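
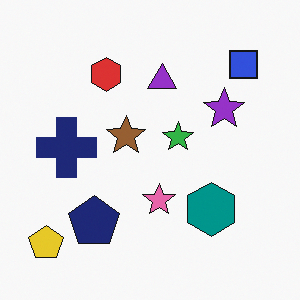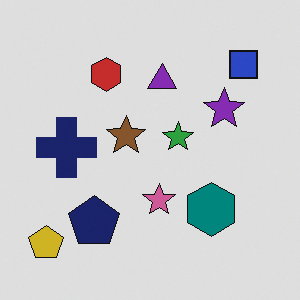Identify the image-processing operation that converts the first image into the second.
It was darkened a little.

Every pixel — background and shapes alike — is uniformly darkened.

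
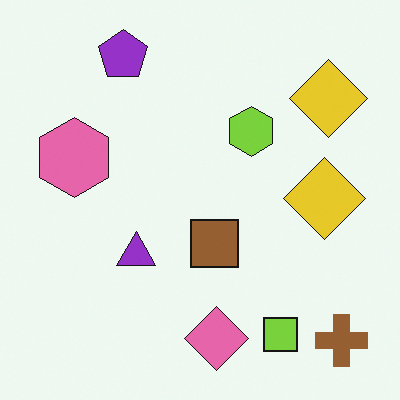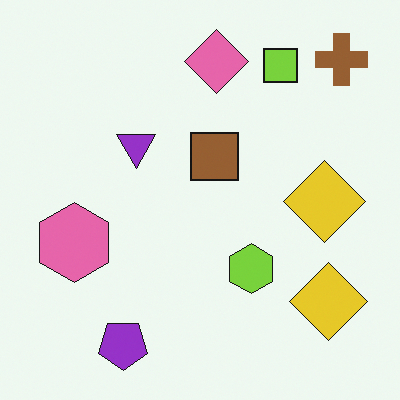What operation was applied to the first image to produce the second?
Flipped vertically (top ↔ bottom).

The purple pentagon is in the top-left of the first image and the bottom-left of the second — shapes on opposite sides of the horizontal midline have swapped in a mirror flip.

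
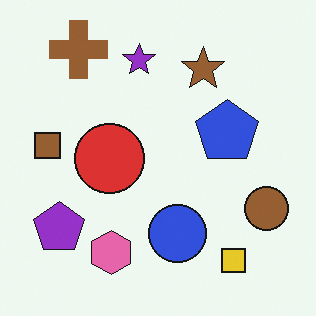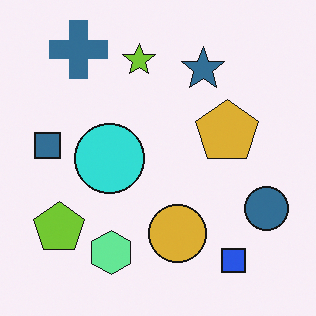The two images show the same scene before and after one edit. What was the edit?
The second image is the first hue-shifted through roughly half the color wheel.

Every shape's color has rotated by the same amount around the hue wheel — a uniform hue shift.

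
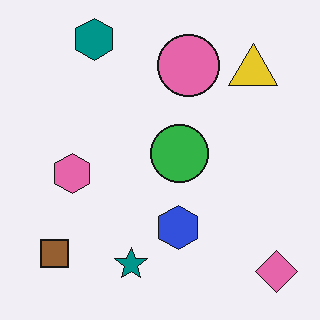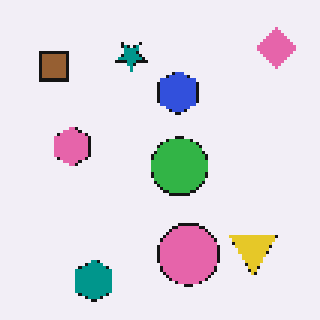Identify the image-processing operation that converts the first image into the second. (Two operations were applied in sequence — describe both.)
The second image is the first flipped vertically (top ↔ bottom), then lightly pixelated (a mild mosaic effect).

The teal hexagon is in the top-left of the first image and the bottom-left of the second — shapes on opposite sides of the horizontal midline have swapped in a mirror flip. Shapes are reduced to large square blocks; fine edges and outlines are lost — a downscale-then-upscale (mosaic) effect.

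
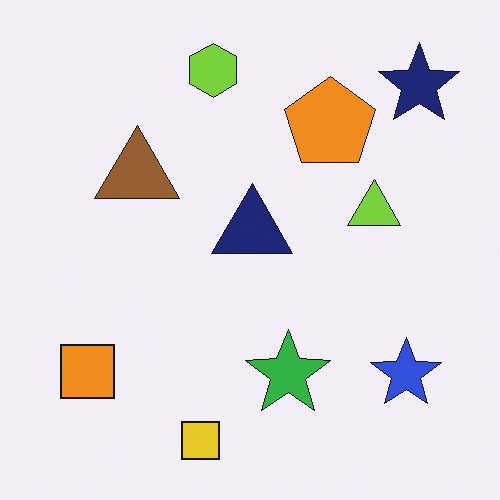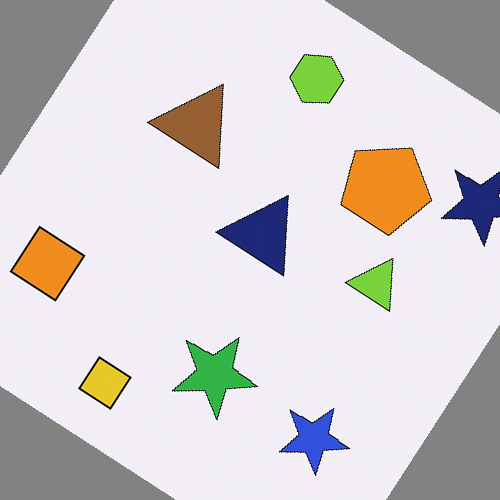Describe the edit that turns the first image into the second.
Rotated clockwise by a large amount — several tens of degrees.

Every shape is tilted by the same angle and the image corners show triangular fill wedges — a whole-image rotation by a non-right angle.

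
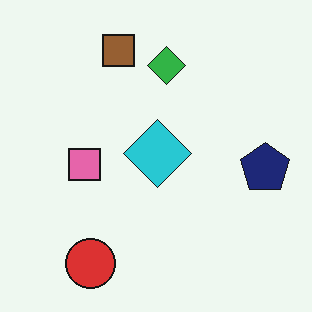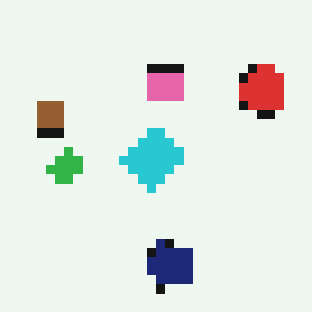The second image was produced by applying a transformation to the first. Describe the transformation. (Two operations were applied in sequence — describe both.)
The image was transposed (reflected across the top-left ↔ bottom-right diagonal), then heavily pixelated into large blocks.

Shapes have swapped their row and column positions — what was in the top-right is now in the bottom-left — a diagonal reflection. Shapes are reduced to large square blocks; fine edges and outlines are lost — a downscale-then-upscale (mosaic) effect.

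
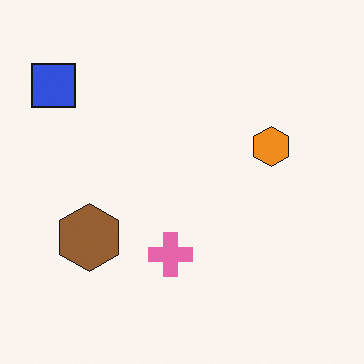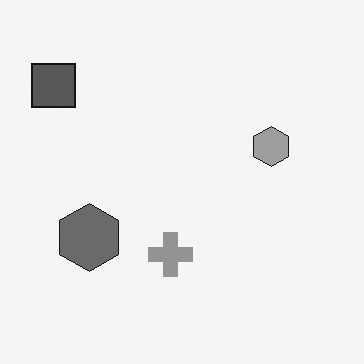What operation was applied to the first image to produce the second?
It was converted to grayscale.

All color is removed — every shape is now a shade of grey.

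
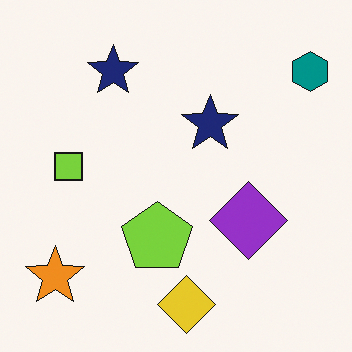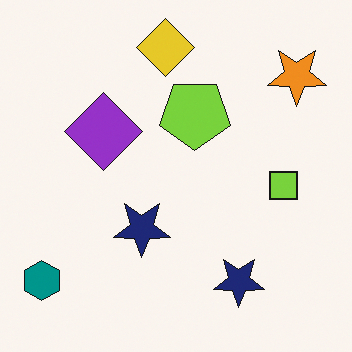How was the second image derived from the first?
Rotated 180°.

The teal hexagon sits in the top-right of the first image and the bottom-left of the second — consistent with a whole-image 180° rotation.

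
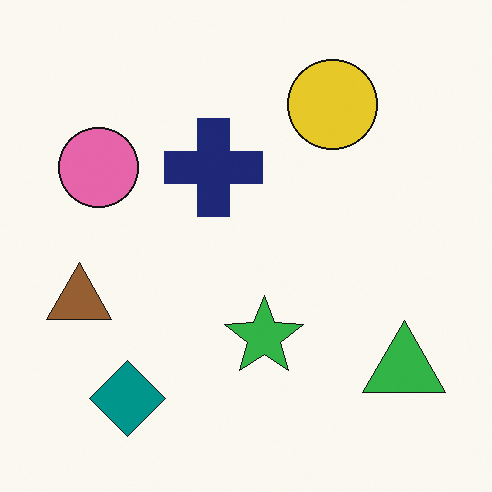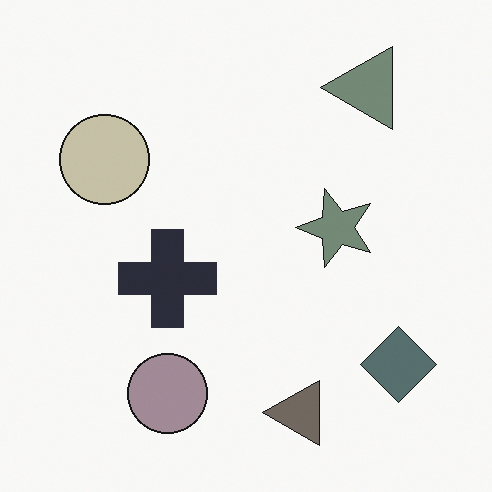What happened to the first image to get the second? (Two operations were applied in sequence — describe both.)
This is the original image rotated 90° counter-clockwise, then heavily desaturated.

The green triangle sits in the bottom-right of the first image and the top-right of the second — consistent with a whole-image 90° counter-clockwise rotation. All colors are more muted and greyish — a global saturation change.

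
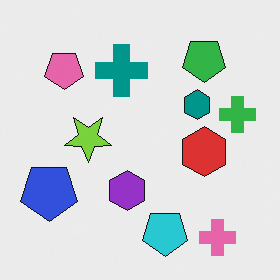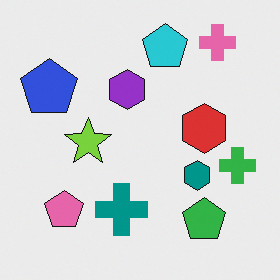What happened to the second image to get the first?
This is the original image flipped vertically (top ↔ bottom).

The pink cross is in the top-right of the second image and the bottom-right of the first — shapes on opposite sides of the horizontal midline have swapped in a mirror flip.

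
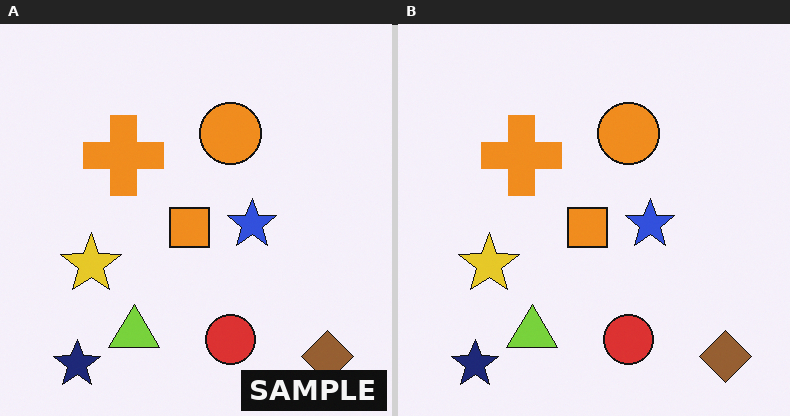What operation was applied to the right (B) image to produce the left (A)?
The transformation is: watermarked with the text "SAMPLE" in the lower-right corner.

A dark label reading "SAMPLE" appears in the lower-right corner.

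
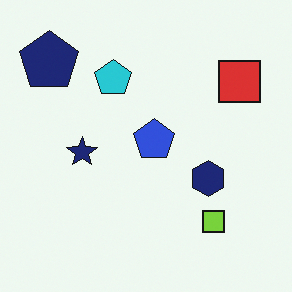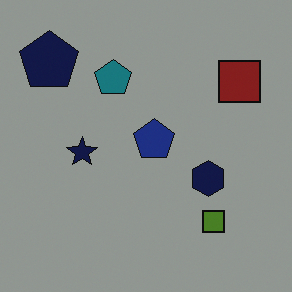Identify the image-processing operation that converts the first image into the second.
This is the original image darkened a lot.

Every pixel — background and shapes alike — is uniformly darkened.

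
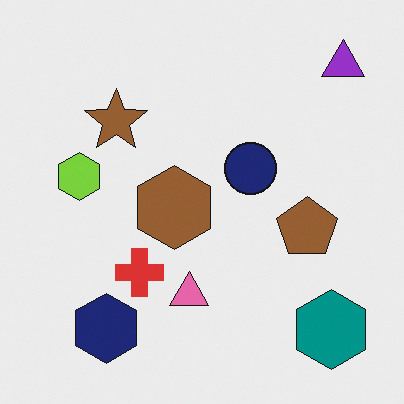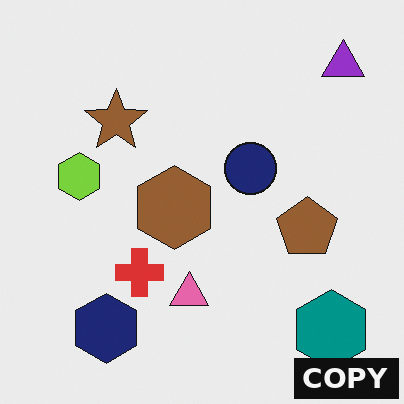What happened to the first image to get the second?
It was watermarked with the text "COPY" in the lower-right corner.

A dark label reading "COPY" appears in the lower-right corner.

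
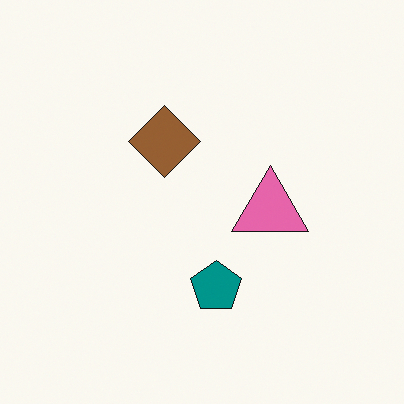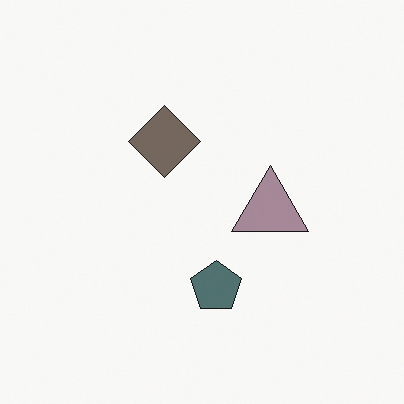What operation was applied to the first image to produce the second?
The transformation is: heavily desaturated.

All colors are more muted and greyish — a global saturation change.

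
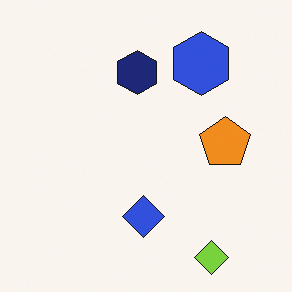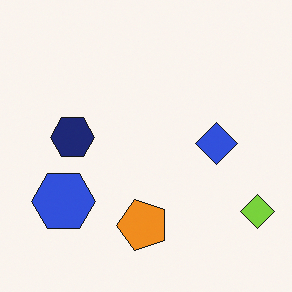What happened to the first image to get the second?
It was transposed (reflected across the top-left ↔ bottom-right diagonal).

Shapes have swapped their row and column positions — what was in the top-right is now in the bottom-left — a diagonal reflection.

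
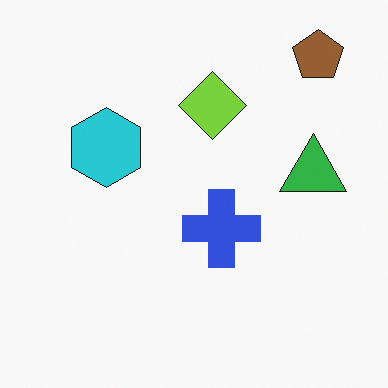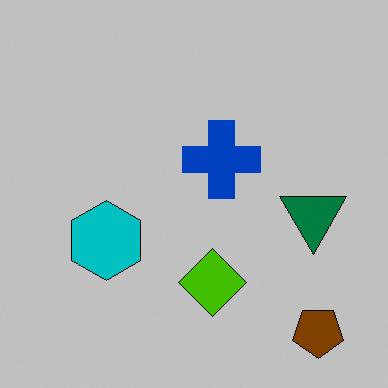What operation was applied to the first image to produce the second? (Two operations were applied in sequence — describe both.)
The image was flipped vertically (top ↔ bottom), then aggressively posterized.

The brown pentagon is in the top-right of the first image and the bottom-right of the second — shapes on opposite sides of the horizontal midline have swapped in a mirror flip. Each flat color has snapped to a coarser quantized level — most visibly, the near-white background has dropped to a flat grey.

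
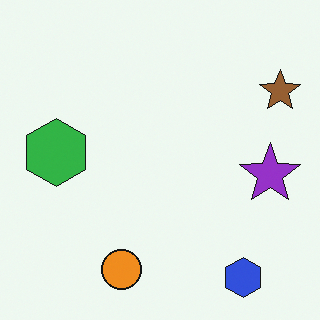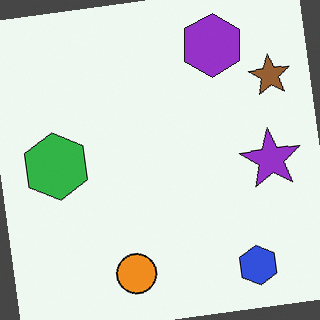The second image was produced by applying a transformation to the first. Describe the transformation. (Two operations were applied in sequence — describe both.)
This is the original image rotated counter-clockwise by a few degrees, then overlaid with an additional purple hexagon.

Every shape is tilted by the same angle and the image corners show triangular fill wedges — a whole-image rotation by a non-right angle. A purple hexagon appears in the second image that is absent from the first.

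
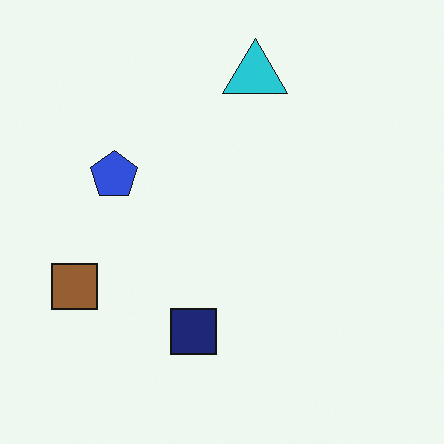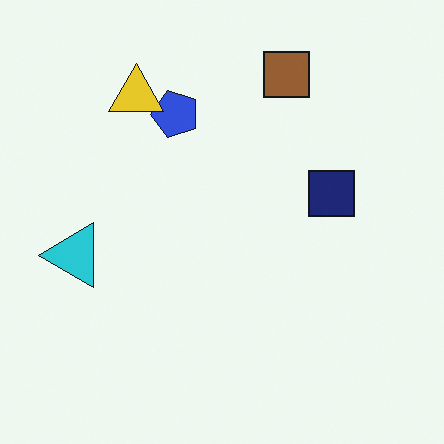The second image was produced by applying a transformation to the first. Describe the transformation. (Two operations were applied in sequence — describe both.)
The second image is the first transposed (reflected across the top-left ↔ bottom-right diagonal), then overlaid with an additional yellow triangle.

Shapes have swapped their row and column positions — what was in the top-right is now in the bottom-left — a diagonal reflection. A yellow triangle appears in the second image that is absent from the first.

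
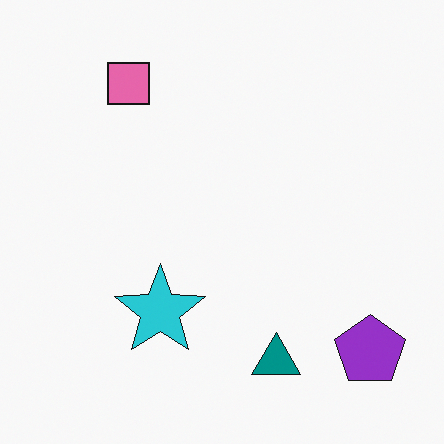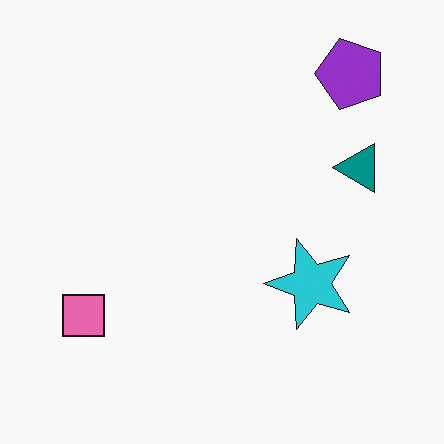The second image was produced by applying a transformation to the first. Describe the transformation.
The second image is the first rotated 90° counter-clockwise.

The purple pentagon sits in the bottom-right of the first image and the top-right of the second — consistent with a whole-image 90° counter-clockwise rotation.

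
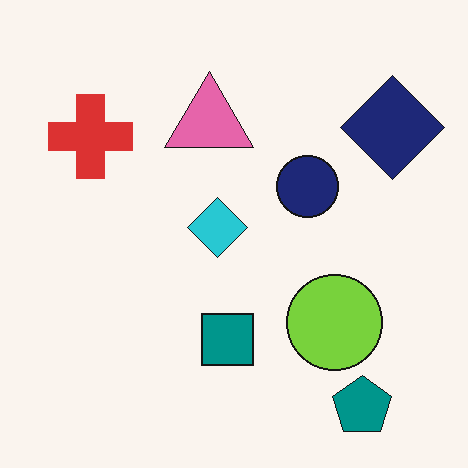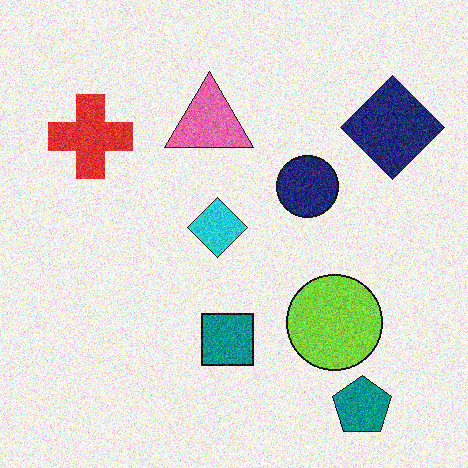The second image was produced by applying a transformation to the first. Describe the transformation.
The second image is the first degraded with visible gaussian noise.

Random speckle covers the whole image, including the flat background.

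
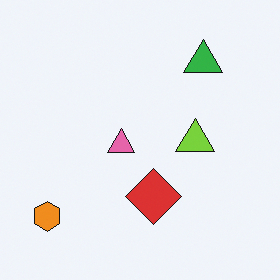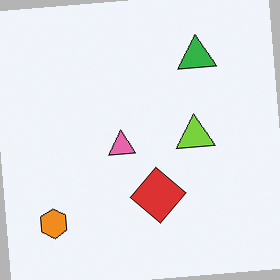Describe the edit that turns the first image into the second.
Rotated counter-clockwise by a few degrees.

Every shape is tilted by the same angle and the image corners show triangular fill wedges — a whole-image rotation by a non-right angle.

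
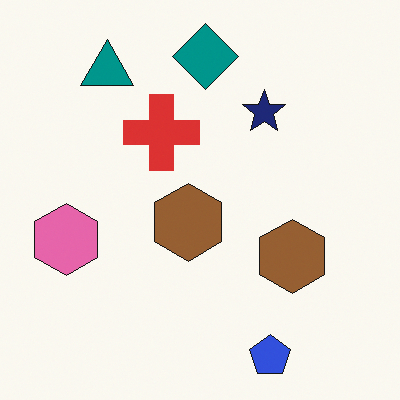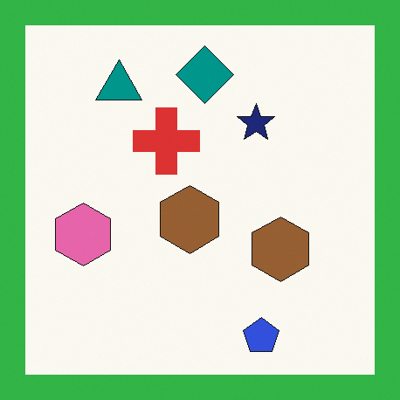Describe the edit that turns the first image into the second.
It was framed with a green border.

A solid green frame runs around the edge of the second image, with the content slightly shrunk inside it.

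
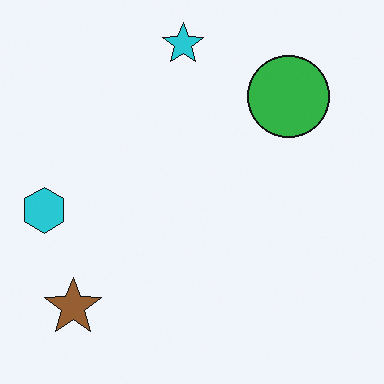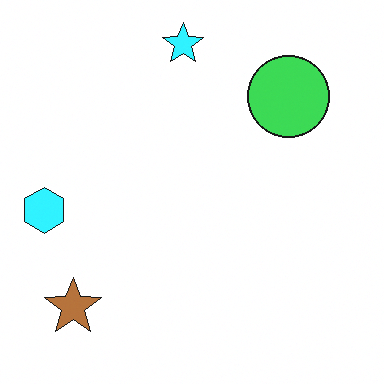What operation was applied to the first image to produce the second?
The second image is the first brightened a little.

Every pixel — background and shapes alike — is uniformly brightened.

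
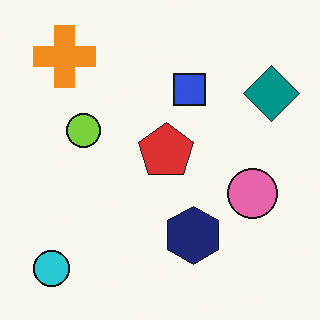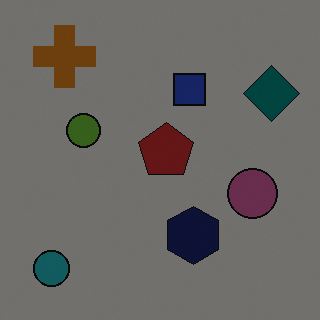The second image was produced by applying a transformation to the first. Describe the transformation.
The image was darkened a lot.

Every pixel — background and shapes alike — is uniformly darkened.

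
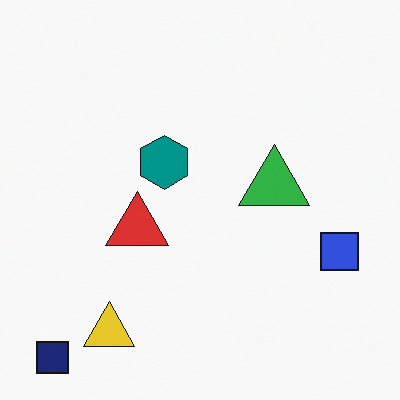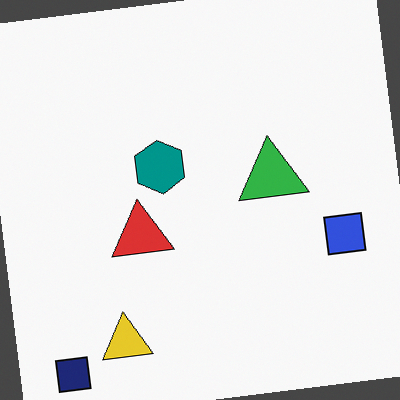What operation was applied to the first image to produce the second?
The second image is the first rotated counter-clockwise by a few degrees.

Every shape is tilted by the same angle and the image corners show triangular fill wedges — a whole-image rotation by a non-right angle.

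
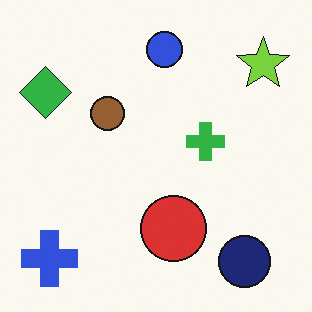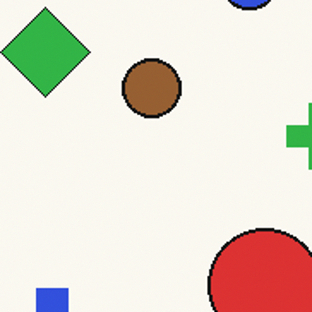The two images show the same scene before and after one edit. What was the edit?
Cropped to a noticeably smaller region and rescaled.

The visible shapes are larger and the field of view is narrower; shapes near the original edges may be partly or wholly outside the frame — a crop-and-rescale.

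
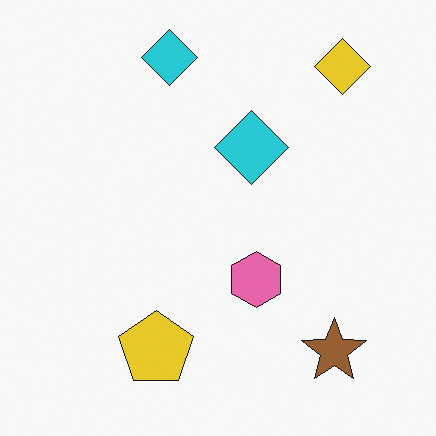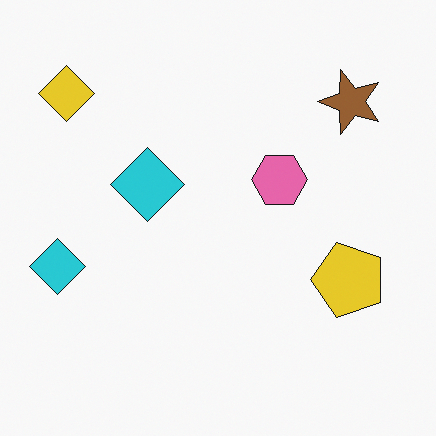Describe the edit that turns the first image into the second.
It was rotated 90° counter-clockwise.

The yellow diamond sits in the top-right of the first image and the top-left of the second — consistent with a whole-image 90° counter-clockwise rotation.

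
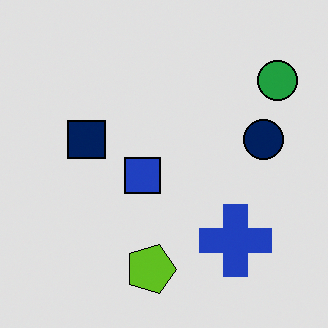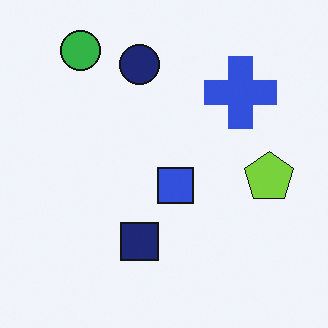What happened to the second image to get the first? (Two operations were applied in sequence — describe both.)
The first image is the second rotated 90° clockwise, then moderately posterized.

The green circle sits in the top-left of the second image and the top-right of the first — consistent with a whole-image 90° clockwise rotation. Each flat color has snapped to a coarser quantized level — most visibly, the near-white background has dropped to a flat grey.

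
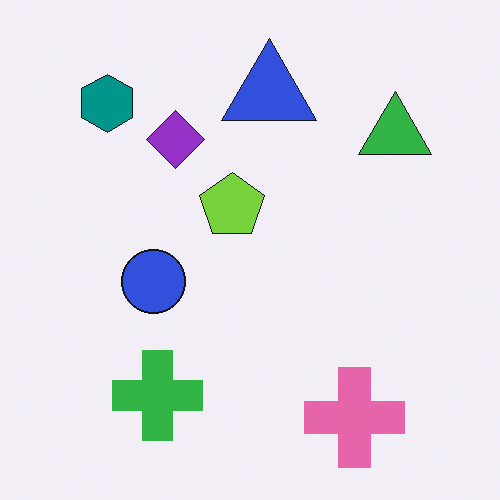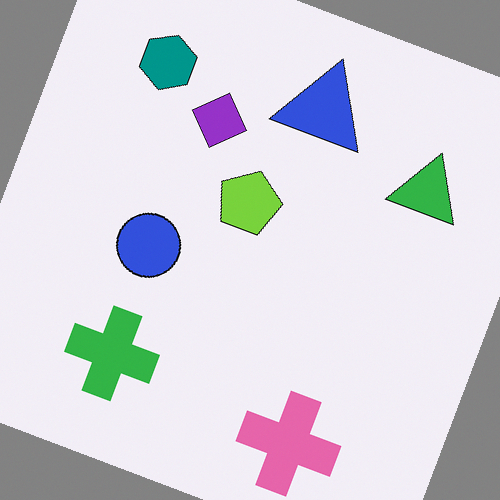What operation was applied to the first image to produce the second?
This is the original image rotated clockwise by a moderate amount.

Every shape is tilted by the same angle and the image corners show triangular fill wedges — a whole-image rotation by a non-right angle.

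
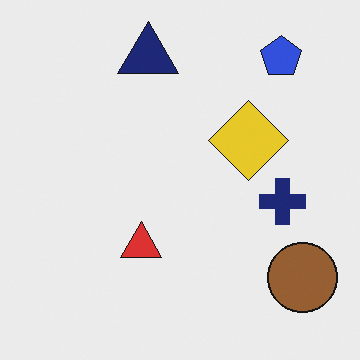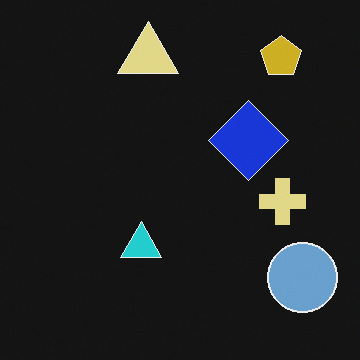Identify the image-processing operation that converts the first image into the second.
Color-inverted (negative).

The light background has become dark and every shape's color is its complement — a photographic negative.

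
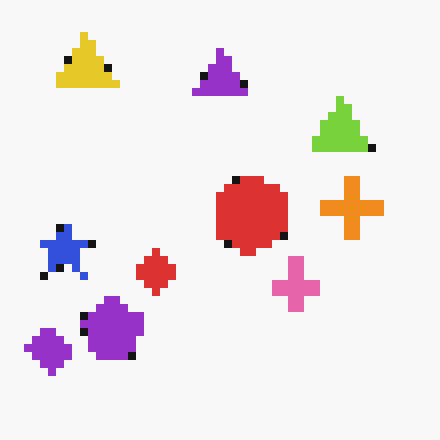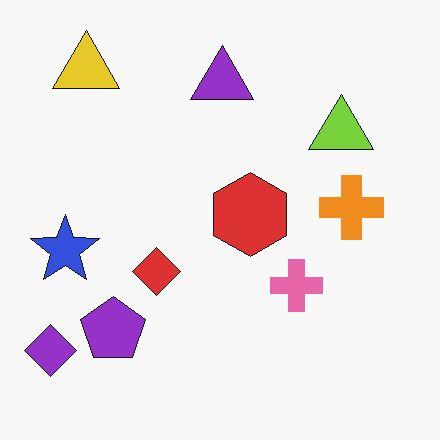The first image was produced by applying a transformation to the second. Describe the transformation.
The first image is the second moderately pixelated.

Shapes are reduced to large square blocks; fine edges and outlines are lost — a downscale-then-upscale (mosaic) effect.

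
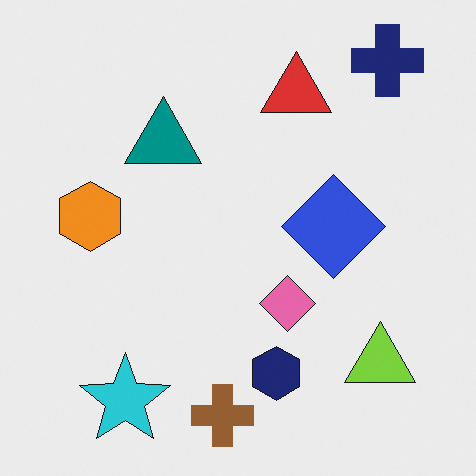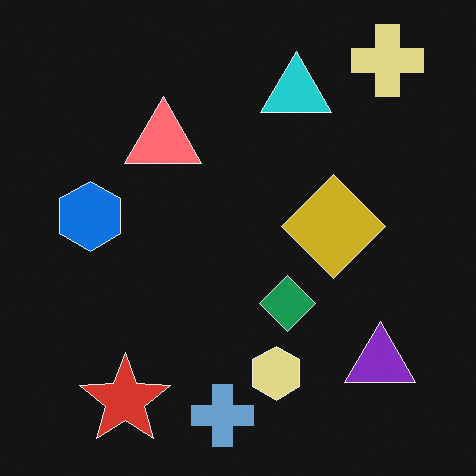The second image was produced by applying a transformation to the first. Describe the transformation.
It was color-inverted (negative).

The light background has become dark and every shape's color is its complement — a photographic negative.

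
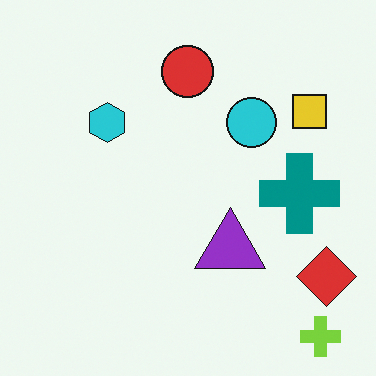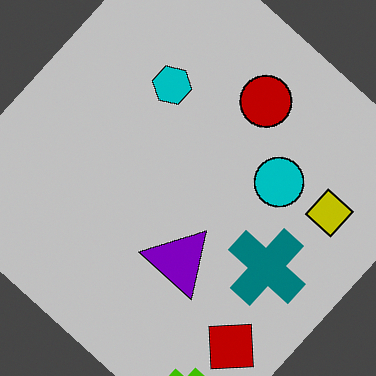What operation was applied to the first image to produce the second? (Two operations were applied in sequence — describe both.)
Aggressively posterized, then rotated clockwise by a large amount — several tens of degrees.

Each flat color has snapped to a coarser quantized level — most visibly, the near-white background has dropped to a flat grey. Every shape is tilted by the same angle and the image corners show triangular fill wedges — a whole-image rotation by a non-right angle.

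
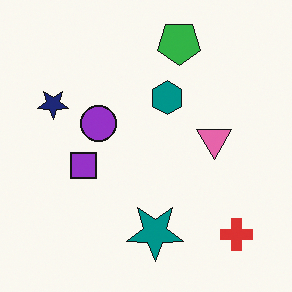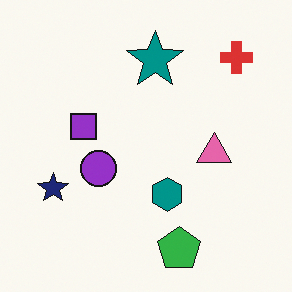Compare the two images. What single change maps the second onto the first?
The first image is the second flipped vertically (top ↔ bottom).

The green pentagon is in the bottom of the second image and the top of the first — shapes on opposite sides of the horizontal midline have swapped in a mirror flip.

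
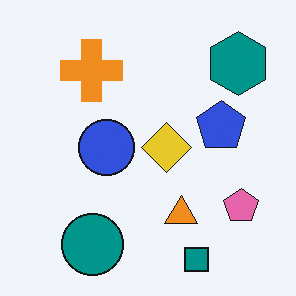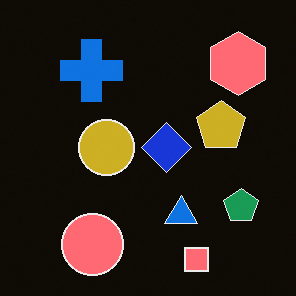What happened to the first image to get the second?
Color-inverted (negative).

The light background has become dark and every shape's color is its complement — a photographic negative.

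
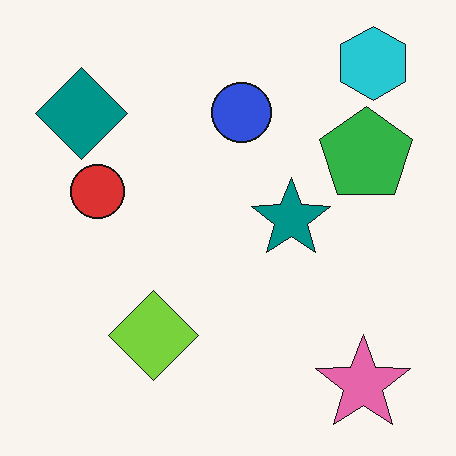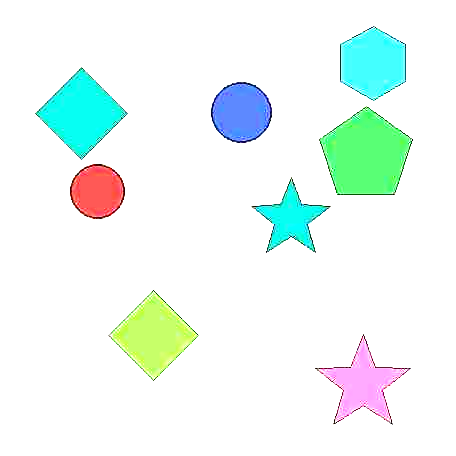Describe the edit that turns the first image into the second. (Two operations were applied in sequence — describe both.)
It was degraded with heavy JPEG compression, then brightened a lot.

Blocky 8×8 compression artifacts appear around shape edges and the flat background shows ringing — characteristic JPEG degradation. Every pixel — background and shapes alike — is uniformly brightened.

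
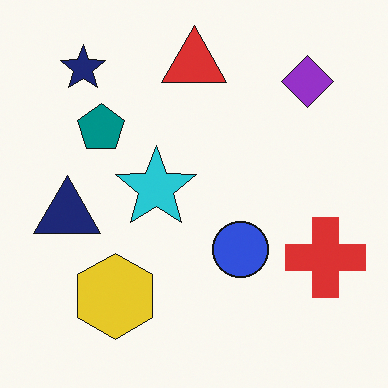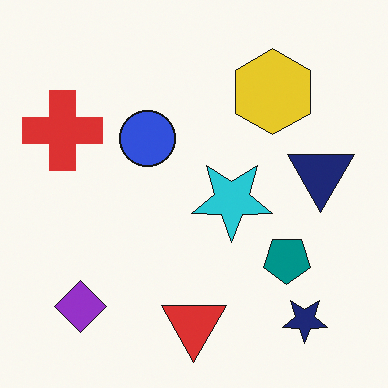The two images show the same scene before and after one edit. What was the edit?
The transformation is: rotated 180°.

The navy star sits in the top-left of the first image and the bottom-right of the second — consistent with a whole-image 180° rotation.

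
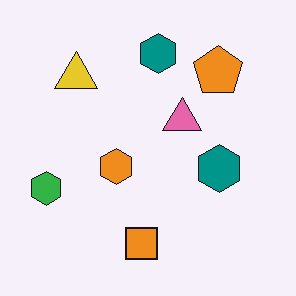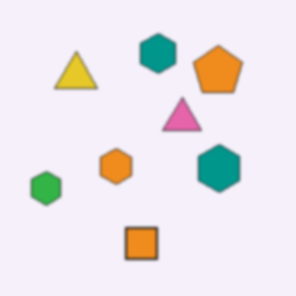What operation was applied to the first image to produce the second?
The image was slightly softened.

Shape edges and outlines are uniformly softened across the whole image.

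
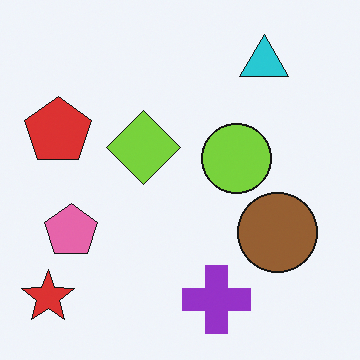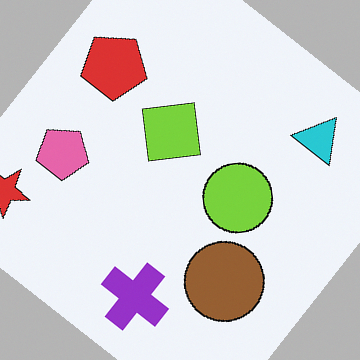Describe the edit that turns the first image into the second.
The transformation is: rotated clockwise by a large amount — several tens of degrees.

Every shape is tilted by the same angle and the image corners show triangular fill wedges — a whole-image rotation by a non-right angle.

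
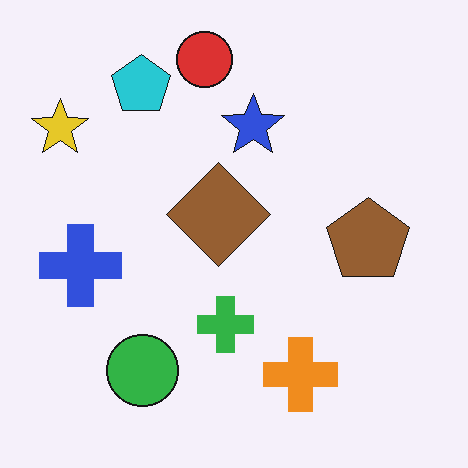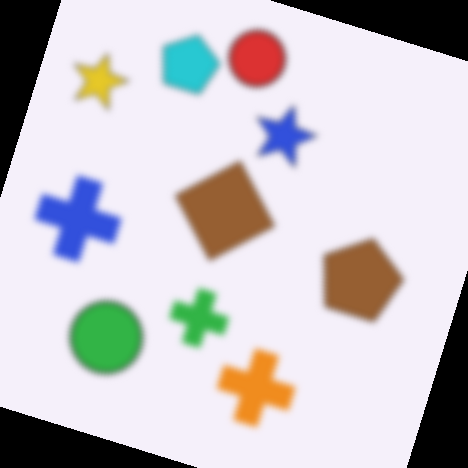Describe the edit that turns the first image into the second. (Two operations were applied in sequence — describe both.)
The transformation is: moderately blurred, then rotated clockwise by a moderate amount.

Shape edges and outlines are uniformly softened across the whole image. Every shape is tilted by the same angle and the image corners show triangular fill wedges — a whole-image rotation by a non-right angle.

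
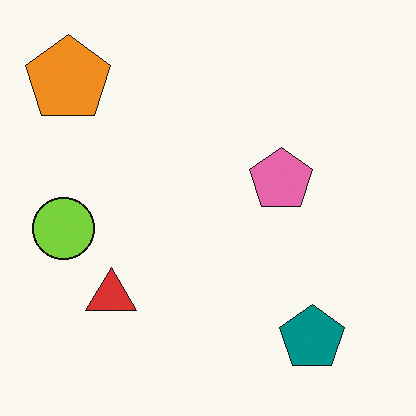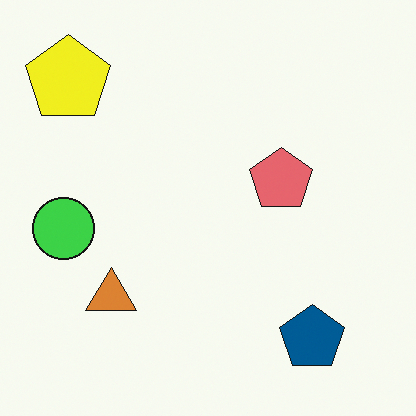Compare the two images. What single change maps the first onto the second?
Hue-shifted by a small amount.

Every shape's color has rotated by the same amount around the hue wheel — a uniform hue shift.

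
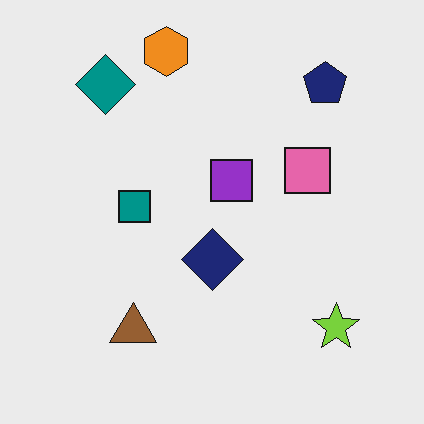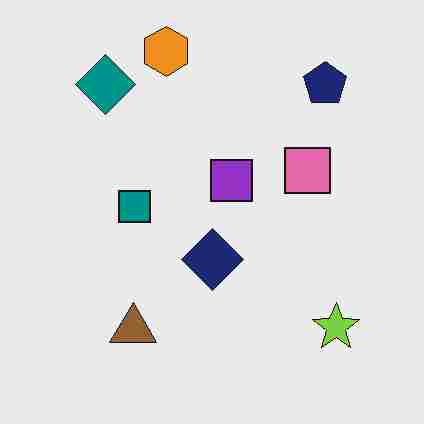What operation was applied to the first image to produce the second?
This is the original image degraded with heavy JPEG compression.

Blocky 8×8 compression artifacts appear around shape edges and the flat background shows ringing — characteristic JPEG degradation.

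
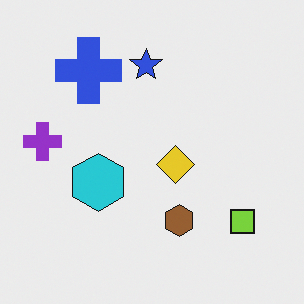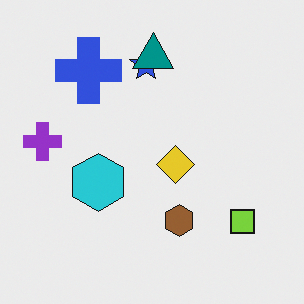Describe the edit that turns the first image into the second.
The image was overlaid with an additional teal triangle.

A teal triangle appears in the second image that is absent from the first.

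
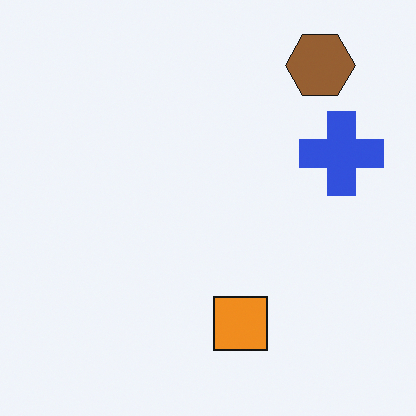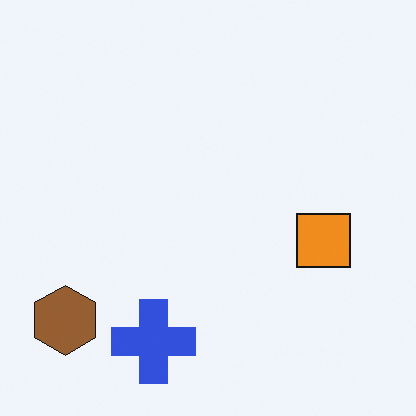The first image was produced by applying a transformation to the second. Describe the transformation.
The image was transposed (reflected across the top-left ↔ bottom-right diagonal).

Shapes have swapped their row and column positions — what was in the top-right is now in the bottom-left — a diagonal reflection.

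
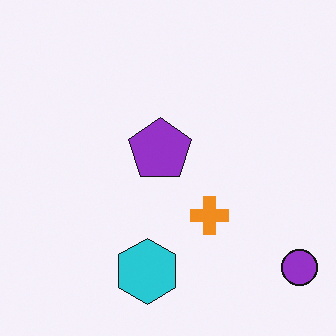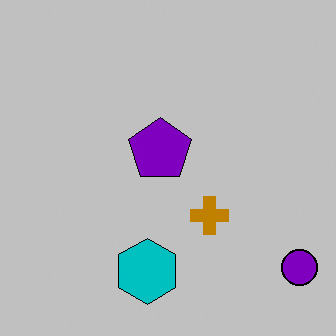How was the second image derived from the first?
This is the original image aggressively posterized.

Each flat color has snapped to a coarser quantized level — most visibly, the near-white background has dropped to a flat grey.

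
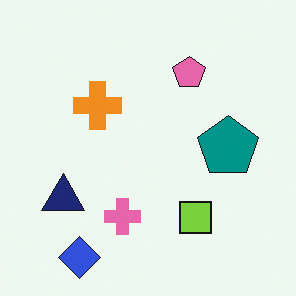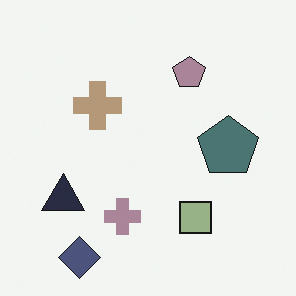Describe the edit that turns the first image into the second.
The image was made much more muted (saturation change).

All colors are more muted and greyish — a global saturation change.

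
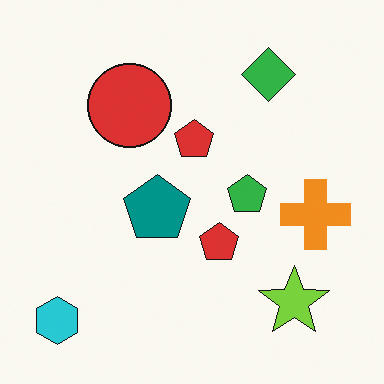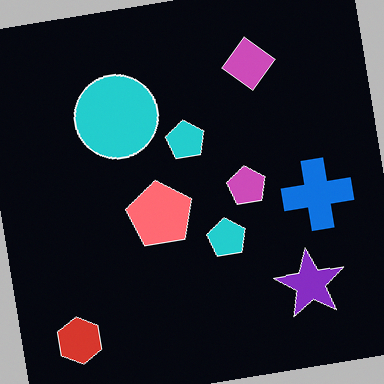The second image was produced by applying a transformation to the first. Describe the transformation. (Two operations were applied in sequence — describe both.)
Rotated counter-clockwise by a slight angle, then color-inverted (negative).

Every shape is tilted by the same angle and the image corners show triangular fill wedges — a whole-image rotation by a non-right angle. The light background has become dark and every shape's color is its complement — a photographic negative.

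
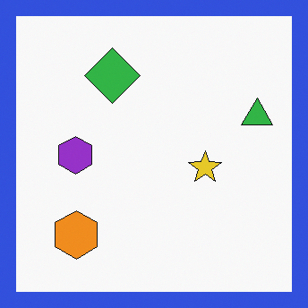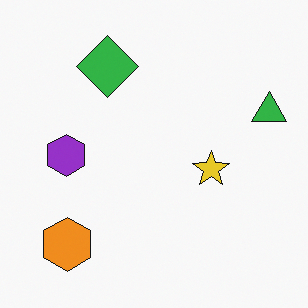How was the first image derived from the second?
It was framed with a blue border.

A solid blue frame runs around the edge of the first image, with the content slightly shrunk inside it.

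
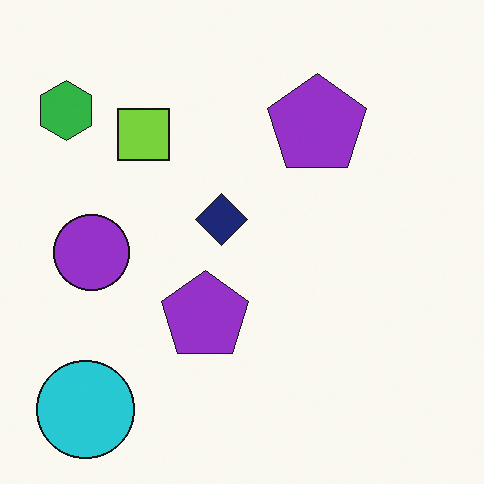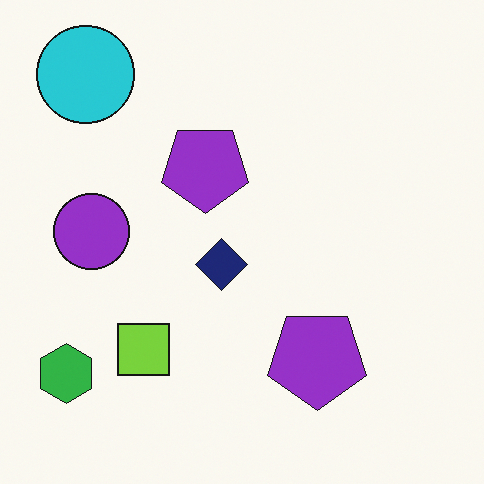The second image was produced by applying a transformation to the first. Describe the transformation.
The second image is the first flipped vertically (top ↔ bottom).

The cyan circle is in the bottom-left of the first image and the top-left of the second — shapes on opposite sides of the horizontal midline have swapped in a mirror flip.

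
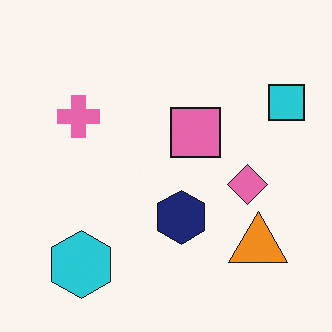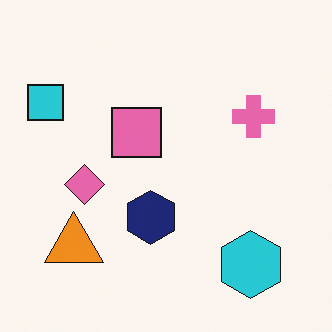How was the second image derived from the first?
Flipped horizontally (left ↔ right).

The cyan square is in the top-right of the first image and the top-left of the second — shapes on opposite sides of the vertical midline have swapped in a mirror flip.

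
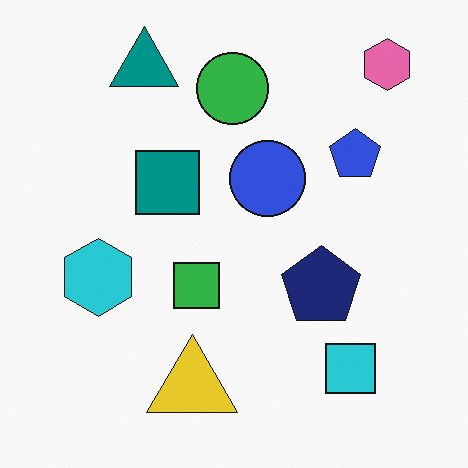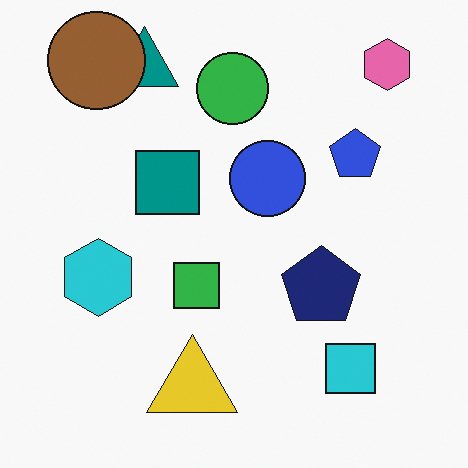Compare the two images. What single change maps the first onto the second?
The image was overlaid with an additional brown circle.

A brown circle appears in the second image that is absent from the first.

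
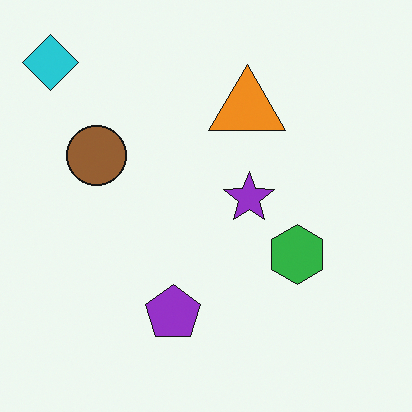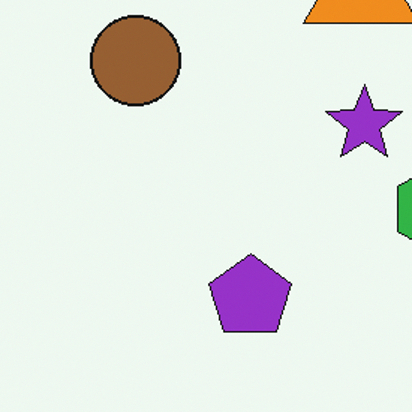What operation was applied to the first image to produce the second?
Cropped to a modestly smaller region and rescaled.

The visible shapes are larger and the field of view is narrower; shapes near the original edges may be partly or wholly outside the frame — a crop-and-rescale.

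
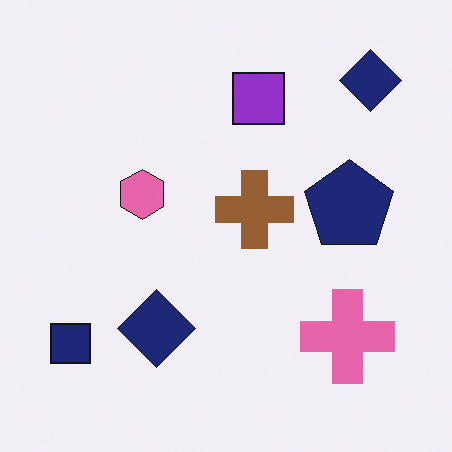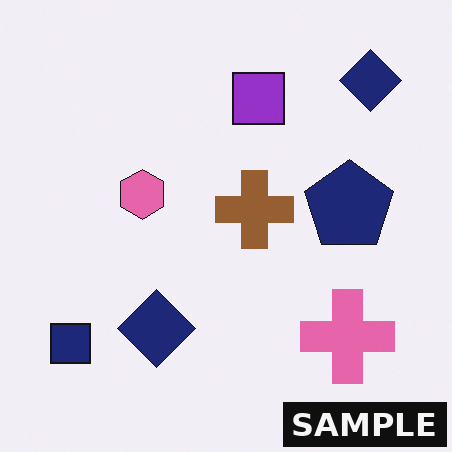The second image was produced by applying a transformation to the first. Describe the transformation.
This is the original image watermarked with the text "SAMPLE" in the lower-right corner.

A dark label reading "SAMPLE" appears in the lower-right corner.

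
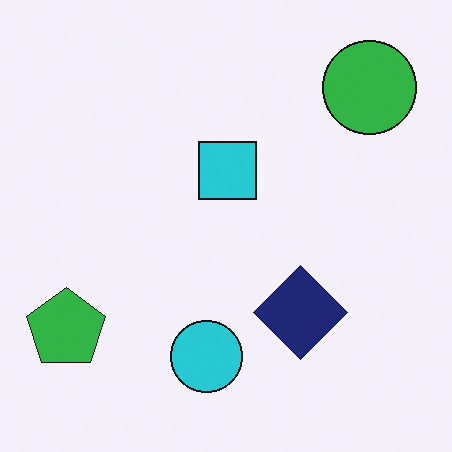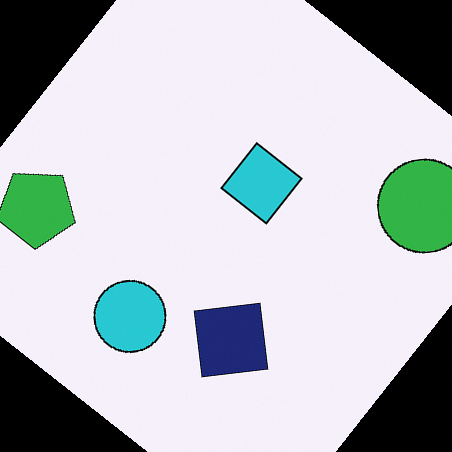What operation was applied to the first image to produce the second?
The transformation is: rotated clockwise by a large amount — several tens of degrees.

Every shape is tilted by the same angle and the image corners show triangular fill wedges — a whole-image rotation by a non-right angle.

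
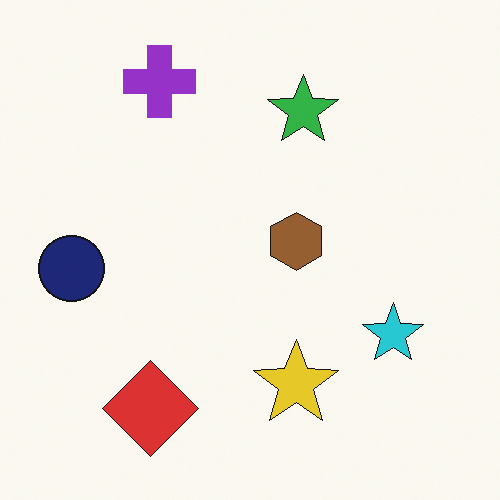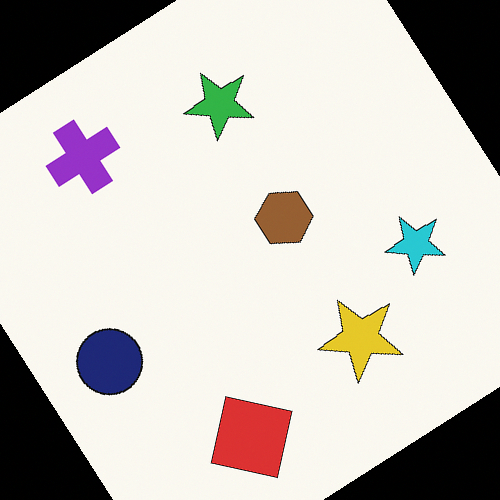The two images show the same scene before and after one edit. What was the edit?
It was rotated counter-clockwise by a large amount — several tens of degrees.

Every shape is tilted by the same angle and the image corners show triangular fill wedges — a whole-image rotation by a non-right angle.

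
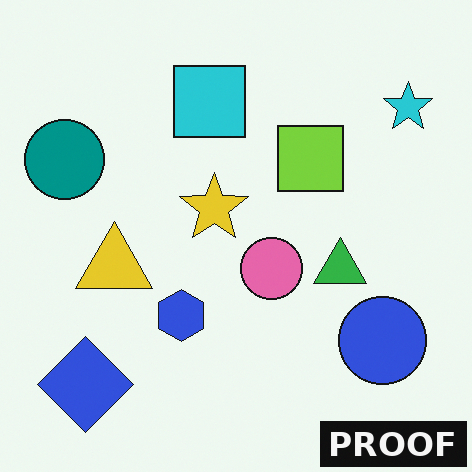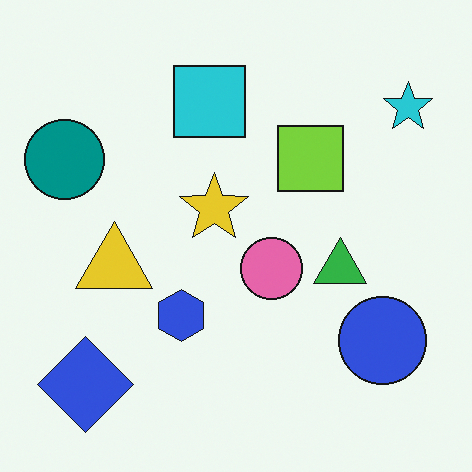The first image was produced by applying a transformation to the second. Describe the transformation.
This is the original image watermarked with the text "PROOF" in the lower-right corner.

A dark label reading "PROOF" appears in the lower-right corner.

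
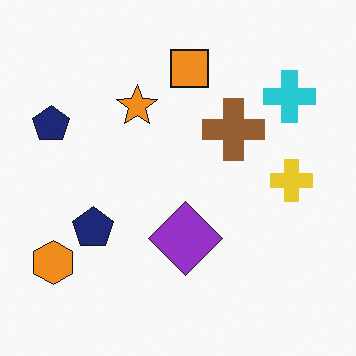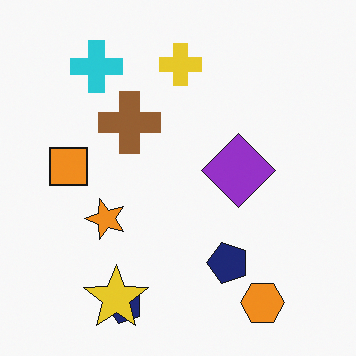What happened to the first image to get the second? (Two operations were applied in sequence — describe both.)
The image was rotated 90° counter-clockwise, then overlaid with an additional yellow star.

The orange hexagon sits in the bottom-left of the first image and the bottom-right of the second — consistent with a whole-image 90° counter-clockwise rotation. A yellow star appears in the second image that is absent from the first.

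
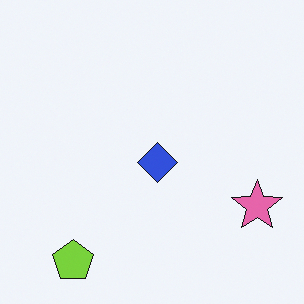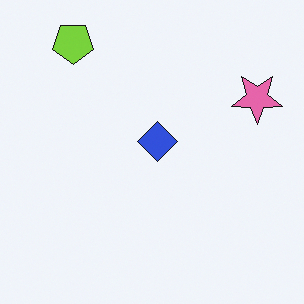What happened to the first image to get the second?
It was flipped vertically (top ↔ bottom).

The lime pentagon is in the bottom-left of the first image and the top-left of the second — shapes on opposite sides of the horizontal midline have swapped in a mirror flip.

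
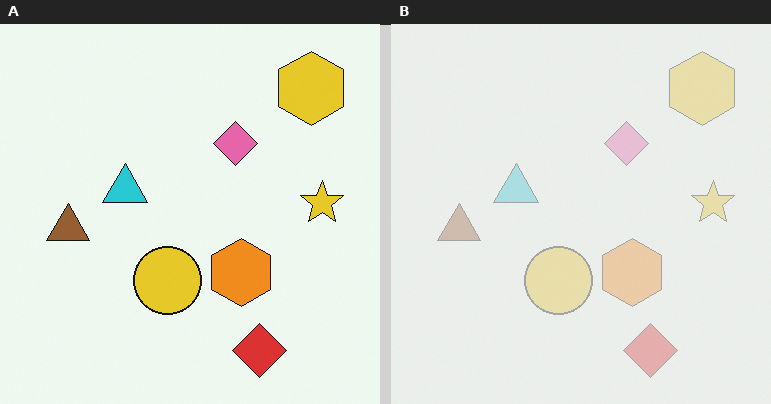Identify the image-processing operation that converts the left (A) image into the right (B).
The image was washed out (contrast reduced).

Tones are pushed toward mid-grey across the whole image — a global contrast change.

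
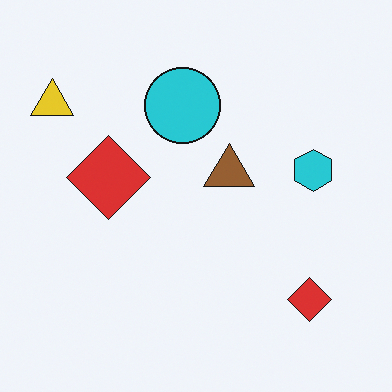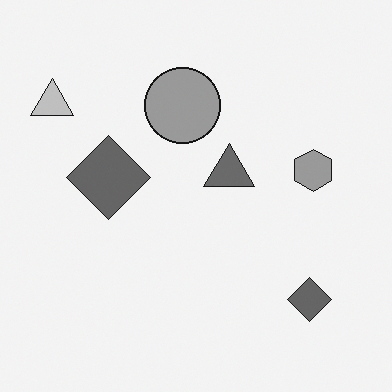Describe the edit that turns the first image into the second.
The image was converted to grayscale.

All color is removed — every shape is now a shade of grey.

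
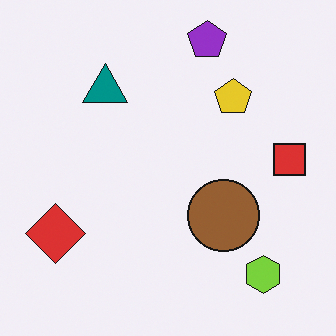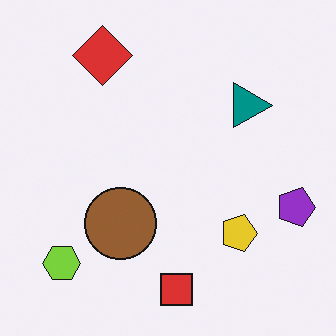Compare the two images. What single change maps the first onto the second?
The transformation is: rotated 90° clockwise.

The lime hexagon sits in the bottom-right of the first image and the bottom-left of the second — consistent with a whole-image 90° clockwise rotation.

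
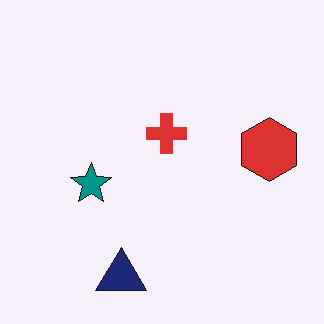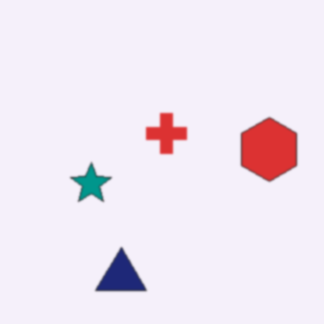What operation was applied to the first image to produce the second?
Given a subtle gaussian blur.

Shape edges and outlines are uniformly softened across the whole image.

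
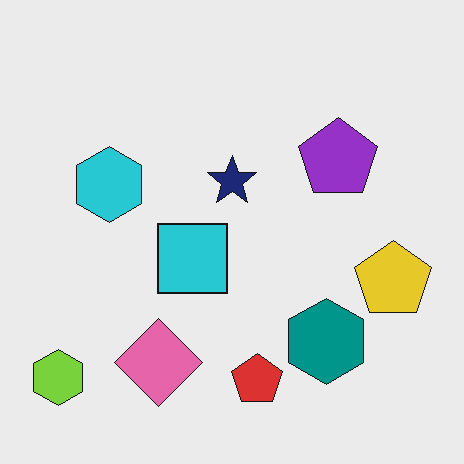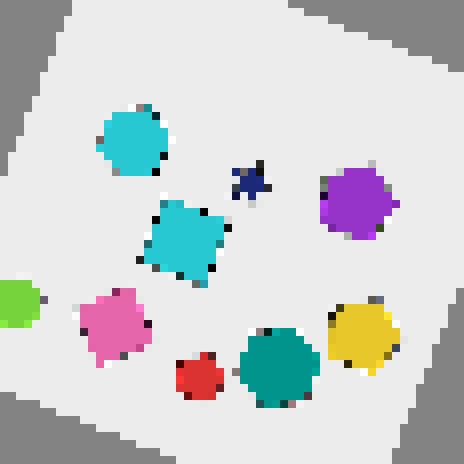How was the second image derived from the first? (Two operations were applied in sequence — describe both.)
The transformation is: rotated clockwise by a clearly visible amount, then moderately pixelated.

Every shape is tilted by the same angle and the image corners show triangular fill wedges — a whole-image rotation by a non-right angle. Shapes are reduced to large square blocks; fine edges and outlines are lost — a downscale-then-upscale (mosaic) effect.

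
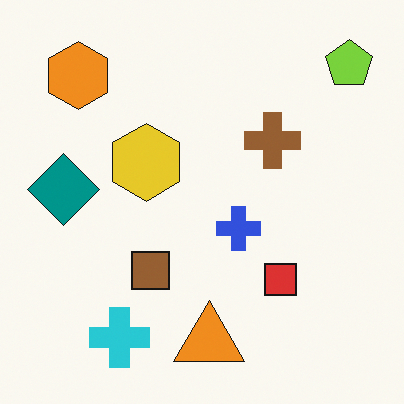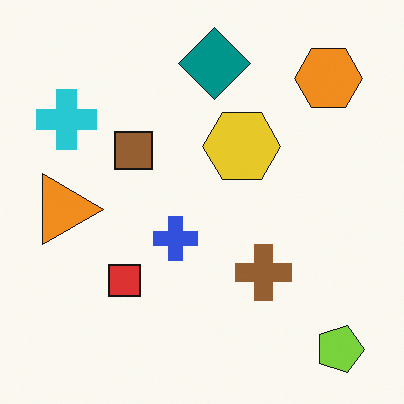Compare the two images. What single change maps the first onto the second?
Rotated 90° clockwise.

The lime pentagon sits in the top-right of the first image and the bottom-right of the second — consistent with a whole-image 90° clockwise rotation.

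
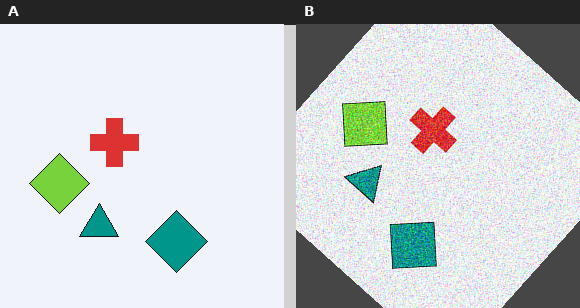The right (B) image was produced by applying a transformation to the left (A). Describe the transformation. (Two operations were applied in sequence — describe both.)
It was degraded with a thick layer of grain, then rotated clockwise by a large amount — several tens of degrees.

Random speckle covers the whole image, including the flat background. Every shape is tilted by the same angle and the image corners show triangular fill wedges — a whole-image rotation by a non-right angle.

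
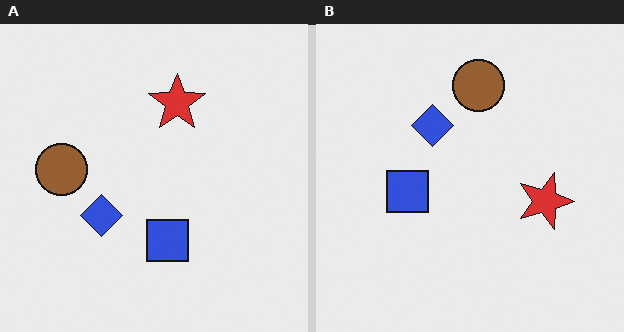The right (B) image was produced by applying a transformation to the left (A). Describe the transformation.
The transformation is: rotated 90° clockwise.

The brown circle sits in the left of the left (A) image and the top of the right (B) — consistent with a whole-image 90° clockwise rotation.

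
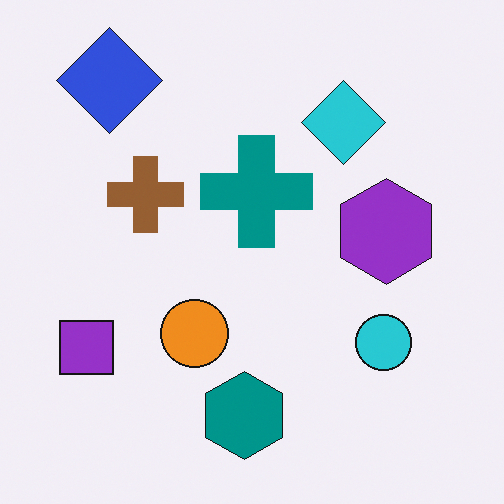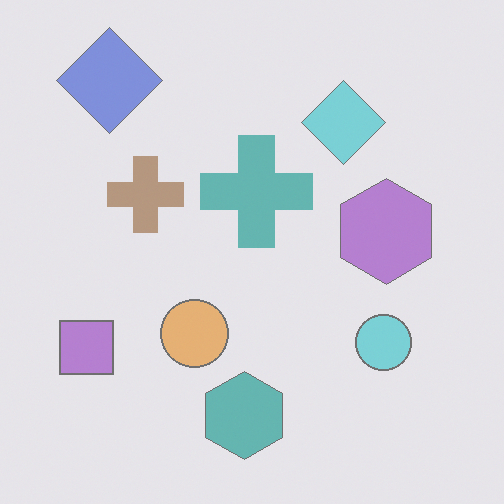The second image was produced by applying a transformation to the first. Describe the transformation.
The image was given much lower contrast.

Tones are pushed toward mid-grey across the whole image — a global contrast change.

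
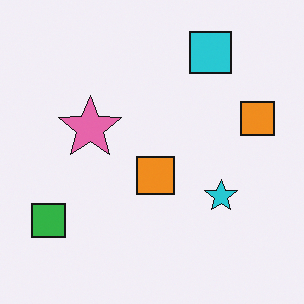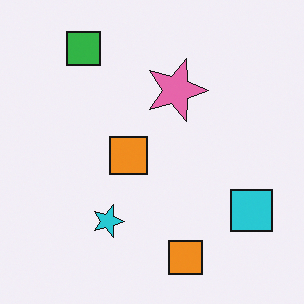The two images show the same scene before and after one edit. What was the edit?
This is the original image rotated 90° clockwise.

The green square sits in the bottom-left of the first image and the top-left of the second — consistent with a whole-image 90° clockwise rotation.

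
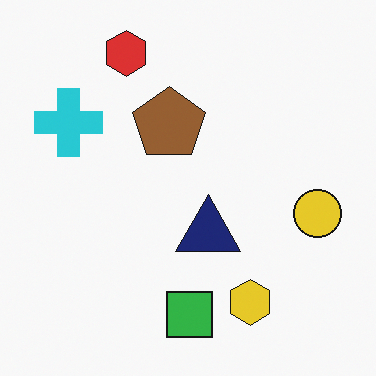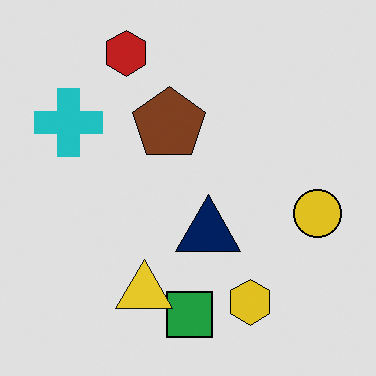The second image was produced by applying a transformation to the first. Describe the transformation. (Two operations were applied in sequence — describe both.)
This is the original image moderately posterized, then overlaid with an additional yellow triangle.

Each flat color has snapped to a coarser quantized level — most visibly, the near-white background has dropped to a flat grey. A yellow triangle appears in the second image that is absent from the first.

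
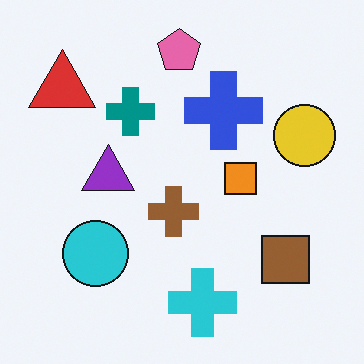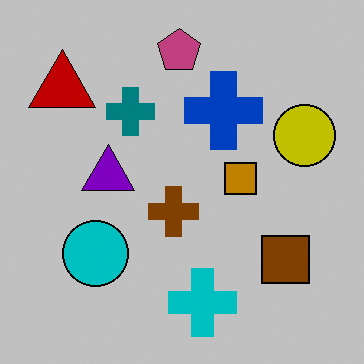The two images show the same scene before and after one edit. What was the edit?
The transformation is: heavily posterized to just a handful of flat colors.

Each flat color has snapped to a coarser quantized level — most visibly, the near-white background has dropped to a flat grey.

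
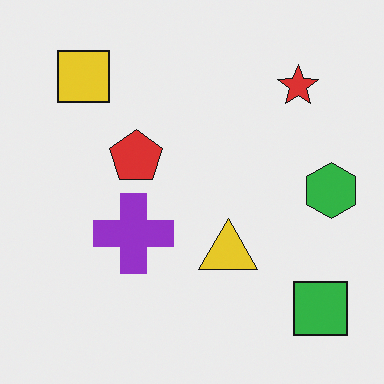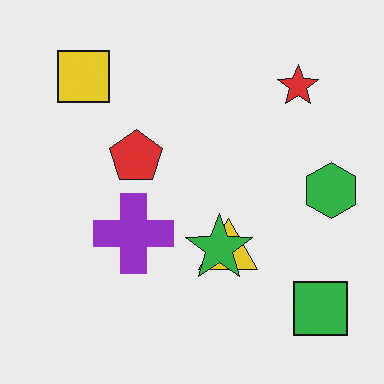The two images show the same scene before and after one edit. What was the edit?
The second image is the first overlaid with an additional green star.

A green star appears in the second image that is absent from the first.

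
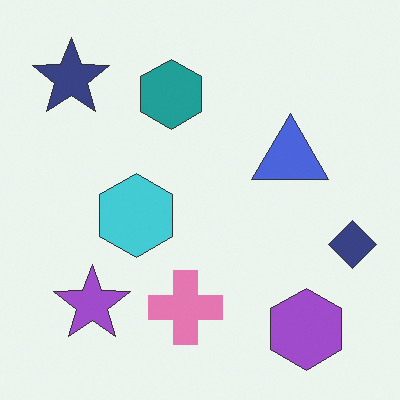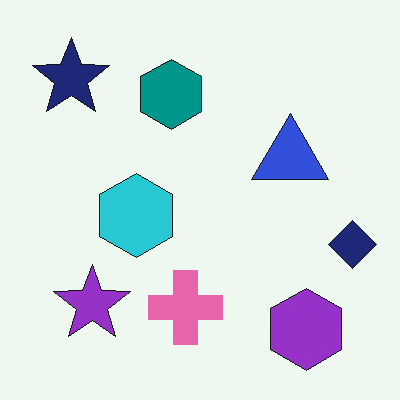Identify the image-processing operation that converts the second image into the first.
The transformation is: given slightly reduced contrast.

Tones are pushed toward mid-grey across the whole image — a global contrast change.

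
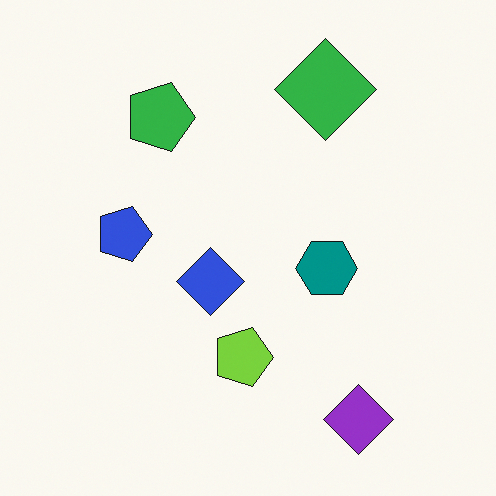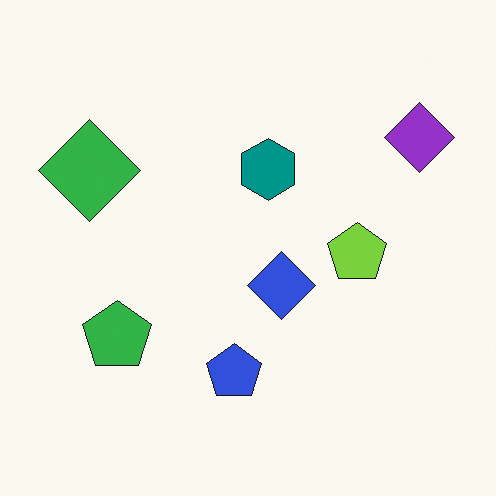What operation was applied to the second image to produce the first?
The first image is the second rotated 90° clockwise.

The purple diamond sits in the top-right of the second image and the bottom-right of the first — consistent with a whole-image 90° clockwise rotation.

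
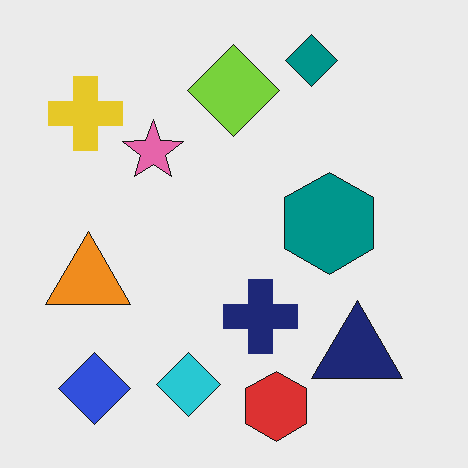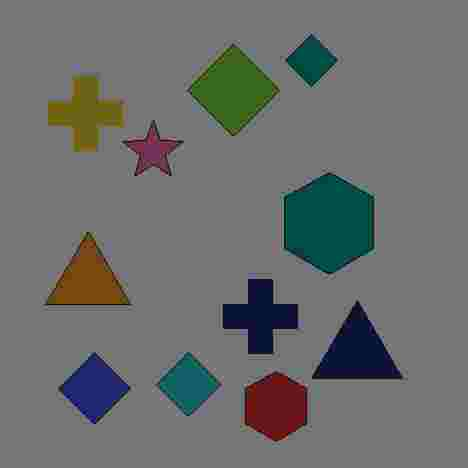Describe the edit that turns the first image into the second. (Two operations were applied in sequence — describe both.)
The transformation is: substantially darkened, then degraded with heavy JPEG compression.

Every pixel — background and shapes alike — is uniformly darkened. Blocky 8×8 compression artifacts appear around shape edges and the flat background shows ringing — characteristic JPEG degradation.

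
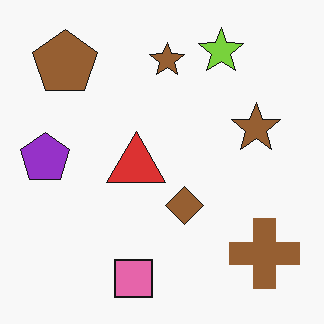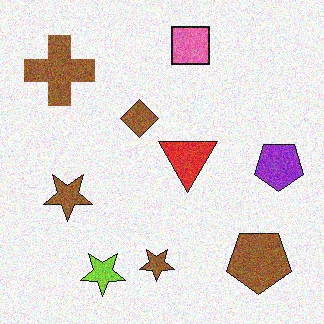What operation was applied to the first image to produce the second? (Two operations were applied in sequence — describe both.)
This is the original image rotated 180°, then degraded with visible gaussian noise.

The brown pentagon sits in the top-left of the first image and the bottom-right of the second — consistent with a whole-image 180° rotation. Random speckle covers the whole image, including the flat background.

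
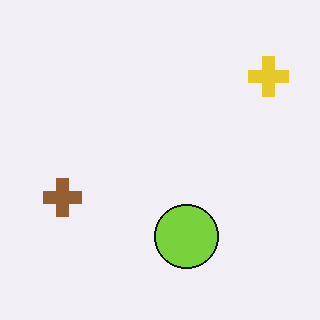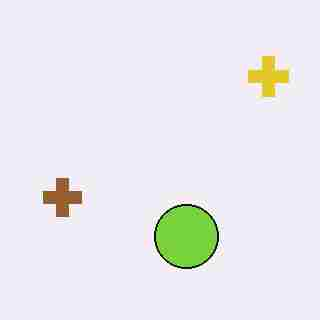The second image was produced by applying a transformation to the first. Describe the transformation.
Degraded with heavy JPEG compression.

Blocky 8×8 compression artifacts appear around shape edges and the flat background shows ringing — characteristic JPEG degradation.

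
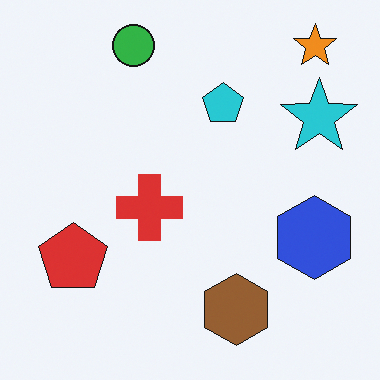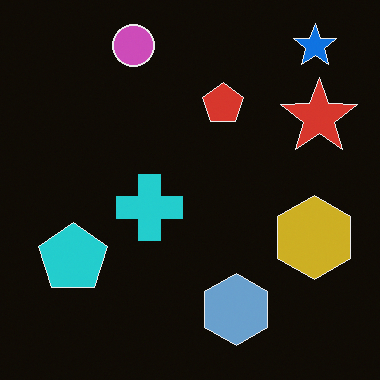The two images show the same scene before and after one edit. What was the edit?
Color-inverted (negative).

The light background has become dark and every shape's color is its complement — a photographic negative.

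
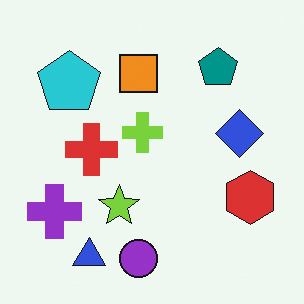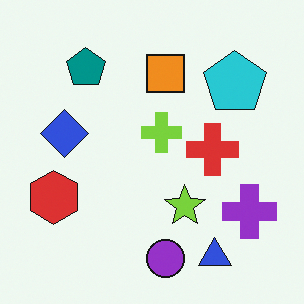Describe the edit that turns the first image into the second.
The image was flipped horizontally (left ↔ right).

The red hexagon is in the right of the first image and the left of the second — shapes on opposite sides of the vertical midline have swapped in a mirror flip.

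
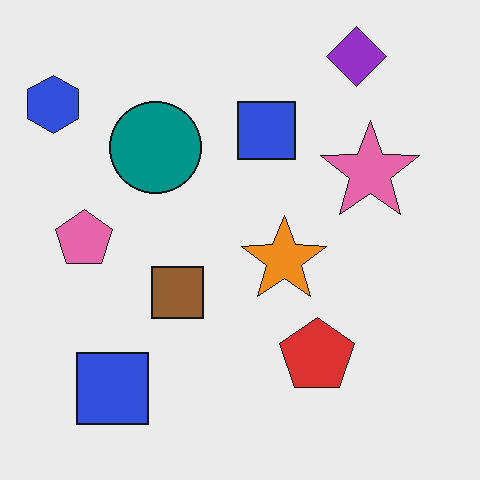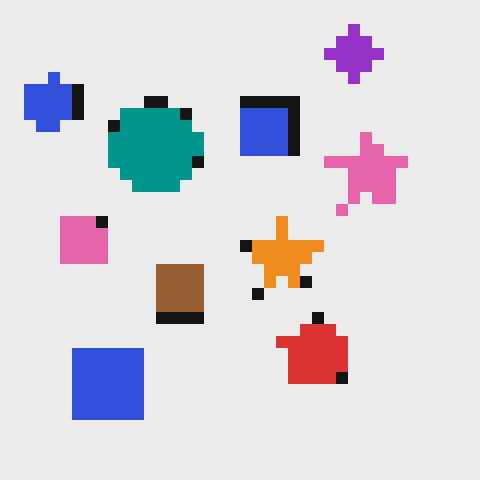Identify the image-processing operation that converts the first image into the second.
It was coarsely pixelated.

Shapes are reduced to large square blocks; fine edges and outlines are lost — a downscale-then-upscale (mosaic) effect.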